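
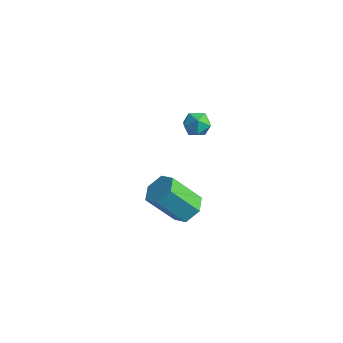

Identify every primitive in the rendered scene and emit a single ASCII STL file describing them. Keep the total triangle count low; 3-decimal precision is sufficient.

solid 
facet normal 0.495 0.411 -0.766
outer loop
vertex 0.771 2.836 -2.662
vertex 0.073 2.932 -3.062
vertex 0.343 3.518 -2.573
endloop
endfacet
facet normal 0.690 0.350 0.634
outer loop
vertex 0.771 2.836 -2.662
vertex 0.343 3.518 -2.573
vertex -0.175 2.053 -1.199
endloop
endfacet
facet normal 0.691 0.350 0.633
outer loop
vertex -0.175 2.053 -1.199
vertex 0.343 3.518 -2.573
vertex -0.602 2.735 -1.11
endloop
endfacet
facet normal -0.494 -0.409 0.767
outer loop
vertex -0.175 2.053 -1.199
vertex -0.602 2.735 -1.11
vertex -0.873 2.148 -1.598
endloop
endfacet
facet normal 0.495 0.411 -0.766
outer loop
vertex 0.343 3.518 -2.573
vertex 0.073 2.932 -3.062
vertex -0.355 3.614 -2.973
endloop
endfacet
facet normal -0.112 0.904 0.412
outer loop
vertex 0.343 3.518 -2.573
vertex -0.355 3.614 -2.973
vertex -0.602 2.735 -1.11
endloop
endfacet
facet normal -0.111 0.904 0.412
outer loop
vertex -0.602 2.735 -1.11
vertex -0.355 3.614 -2.973
vertex -1.3 2.831 -1.509
endloop
endfacet
facet normal -0.495 -0.409 0.767
outer loop
vertex -0.602 2.735 -1.11
vertex -1.3 2.831 -1.509
vertex -0.873 2.148 -1.598
endloop
endfacet
facet normal 0.494 0.410 -0.767
outer loop
vertex -0.355 3.614 -2.973
vertex 0.073 2.932 -3.062
vertex -0.625 3.027 -3.461
endloop
endfacet
facet normal -0.803 0.554 -0.222
outer loop
vertex -0.355 3.614 -2.973
vertex -0.625 3.027 -3.461
vertex -1.3 2.831 -1.509
endloop
endfacet
facet normal -0.802 0.555 -0.222
outer loop
vertex -1.3 2.831 -1.509
vertex -0.625 3.027 -3.461
vertex -1.571 2.244 -1.998
endloop
endfacet
facet normal -0.495 -0.410 0.766
outer loop
vertex -1.3 2.831 -1.509
vertex -1.571 2.244 -1.998
vertex -0.873 2.148 -1.598
endloop
endfacet
facet normal 0.494 0.409 -0.767
outer loop
vertex -0.625 3.027 -3.461
vertex 0.073 2.932 -3.062
vertex -0.198 2.345 -3.55
endloop
endfacet
facet normal -0.690 -0.350 -0.633
outer loop
vertex -0.625 3.027 -3.461
vertex -0.198 2.345 -3.55
vertex -1.571 2.244 -1.998
endloop
endfacet
facet normal -0.690 -0.350 -0.633
outer loop
vertex -1.571 2.244 -1.998
vertex -0.198 2.345 -3.55
vertex -1.143 1.562 -2.087
endloop
endfacet
facet normal -0.495 -0.411 0.766
outer loop
vertex -1.571 2.244 -1.998
vertex -1.143 1.562 -2.087
vertex -0.873 2.148 -1.598
endloop
endfacet
facet normal 0.495 0.409 -0.767
outer loop
vertex -0.198 2.345 -3.55
vertex 0.073 2.932 -3.062
vertex 0.5 2.249 -3.151
endloop
endfacet
facet normal 0.111 -0.904 -0.412
outer loop
vertex -0.198 2.345 -3.55
vertex 0.5 2.249 -3.151
vertex -1.143 1.562 -2.087
endloop
endfacet
facet normal 0.112 -0.904 -0.412
outer loop
vertex -1.143 1.562 -2.087
vertex 0.5 2.249 -3.151
vertex -0.445 1.466 -1.687
endloop
endfacet
facet normal -0.495 -0.411 0.766
outer loop
vertex -1.143 1.562 -2.087
vertex -0.445 1.466 -1.687
vertex -0.873 2.148 -1.598
endloop
endfacet
facet normal 0.495 0.410 -0.766
outer loop
vertex 0.5 2.249 -3.151
vertex 0.073 2.932 -3.062
vertex 0.771 2.836 -2.662
endloop
endfacet
facet normal 0.802 -0.555 0.221
outer loop
vertex 0.5 2.249 -3.151
vertex 0.771 2.836 -2.662
vertex -0.445 1.466 -1.687
endloop
endfacet
facet normal 0.802 -0.554 0.222
outer loop
vertex -0.445 1.466 -1.687
vertex 0.771 2.836 -2.662
vertex -0.175 2.053 -1.199
endloop
endfacet
facet normal -0.494 -0.410 0.767
outer loop
vertex -0.445 1.466 -1.687
vertex -0.175 2.053 -1.199
vertex -0.873 2.148 -1.598
endloop
endfacet
facet normal -0.494 0.589 0.640
outer loop
vertex -0.143 3.7 2.927
vertex -0.138 3.207 3.385
vertex 0.366 3.652 3.364
endloop
endfacet
facet normal -0.083 0.976 0.203
outer loop
vertex -0.143 3.7 2.927
vertex 0.366 3.652 3.364
vertex 0.49 3.797 2.719
endloop
endfacet
facet normal -0.282 0.837 -0.468
outer loop
vertex -0.143 3.7 2.927
vertex 0.49 3.797 2.719
vertex 0.062 3.441 2.34
endloop
endfacet
facet normal -0.817 0.365 -0.446
outer loop
vertex -0.143 3.7 2.927
vertex 0.062 3.441 2.34
vertex -0.326 3.076 2.752
endloop
endfacet
facet normal -0.948 0.211 0.238
outer loop
vertex -0.143 3.7 2.927
vertex -0.326 3.076 2.752
vertex -0.138 3.207 3.385
endloop
endfacet
facet normal 0.591 0.756 0.283
outer loop
vertex 0.49 3.797 2.719
vertex 0.366 3.652 3.364
vertex 0.886 3.364 3.048
endloop
endfacet
facet normal -0.074 0.130 0.989
outer loop
vertex 0.366 3.652 3.364
vertex -0.138 3.207 3.385
vertex 0.498 2.999 3.46
endloop
endfacet
facet normal -0.808 -0.481 0.340
outer loop
vertex -0.138 3.207 3.385
vertex -0.326 3.076 2.752
vertex 0.07 2.643 3.081
endloop
endfacet
facet normal -0.596 -0.233 -0.768
outer loop
vertex -0.326 3.076 2.752
vertex 0.062 3.441 2.34
vertex 0.194 2.788 2.436
endloop
endfacet
facet normal 0.269 0.532 -0.803
outer loop
vertex 0.062 3.441 2.34
vertex 0.49 3.797 2.719
vertex 0.698 3.233 2.415
endloop
endfacet
facet normal 0.817 -0.365 0.446
outer loop
vertex 0.703 2.74 2.873
vertex 0.886 3.364 3.048
vertex 0.498 2.999 3.46
endloop
endfacet
facet normal 0.282 -0.837 0.468
outer loop
vertex 0.703 2.74 2.873
vertex 0.498 2.999 3.46
vertex 0.07 2.643 3.081
endloop
endfacet
facet normal 0.083 -0.976 -0.203
outer loop
vertex 0.703 2.74 2.873
vertex 0.07 2.643 3.081
vertex 0.194 2.788 2.436
endloop
endfacet
facet normal 0.494 -0.589 -0.640
outer loop
vertex 0.703 2.74 2.873
vertex 0.194 2.788 2.436
vertex 0.698 3.233 2.415
endloop
endfacet
facet normal 0.948 -0.211 -0.238
outer loop
vertex 0.703 2.74 2.873
vertex 0.698 3.233 2.415
vertex 0.886 3.364 3.048
endloop
endfacet
facet normal 0.596 0.233 0.768
outer loop
vertex 0.498 2.999 3.46
vertex 0.886 3.364 3.048
vertex 0.366 3.652 3.364
endloop
endfacet
facet normal -0.269 -0.532 0.803
outer loop
vertex 0.07 2.643 3.081
vertex 0.498 2.999 3.46
vertex -0.138 3.207 3.385
endloop
endfacet
facet normal -0.591 -0.756 -0.283
outer loop
vertex 0.194 2.788 2.436
vertex 0.07 2.643 3.081
vertex -0.326 3.076 2.752
endloop
endfacet
facet normal 0.074 -0.130 -0.989
outer loop
vertex 0.698 3.233 2.415
vertex 0.194 2.788 2.436
vertex 0.062 3.441 2.34
endloop
endfacet
facet normal 0.808 0.481 -0.340
outer loop
vertex 0.886 3.364 3.048
vertex 0.698 3.233 2.415
vertex 0.49 3.797 2.719
endloop
endfacet

endsolid


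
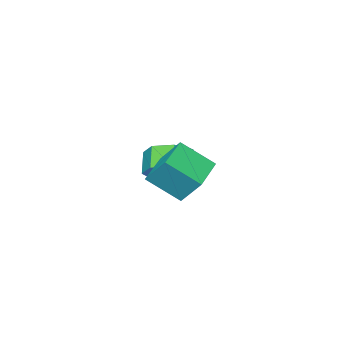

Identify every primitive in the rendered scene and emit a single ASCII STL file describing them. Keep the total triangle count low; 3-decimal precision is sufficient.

solid 
facet normal -0.882 -0.413 0.227
outer loop
vertex -0.829 0.96 4.772
vertex -1.518 1.927 3.855
vertex -0.698 0.169 3.839
endloop
endfacet
facet normal 0.459 -0.645 0.611
outer loop
vertex 0.678 0.813 3.485
vertex -0.829 0.96 4.772
vertex -0.698 0.169 3.839
endloop
endfacet
facet normal -0.882 -0.413 0.227
outer loop
vertex -0.698 0.169 3.839
vertex -1.518 1.927 3.855
vertex -1.387 1.136 2.922
endloop
endfacet
facet normal 0.106 -0.643 -0.758
outer loop
vertex -1.387 1.136 2.922
vertex 0.678 0.813 3.485
vertex -0.698 0.169 3.839
endloop
endfacet
facet normal -0.106 0.643 0.758
outer loop
vertex -0.829 0.96 4.772
vertex -0.142 2.571 3.501
vertex -1.518 1.927 3.855
endloop
endfacet
facet normal 0.459 -0.645 0.611
outer loop
vertex 0.547 1.604 4.418
vertex -0.829 0.96 4.772
vertex 0.678 0.813 3.485
endloop
endfacet
facet normal -0.106 0.643 0.758
outer loop
vertex 0.547 1.604 4.418
vertex -0.142 2.571 3.501
vertex -0.829 0.96 4.772
endloop
endfacet
facet normal -0.459 0.645 -0.611
outer loop
vertex -1.518 1.927 3.855
vertex -0.142 2.571 3.501
vertex -1.387 1.136 2.922
endloop
endfacet
facet normal 0.106 -0.643 -0.758
outer loop
vertex -0.011 1.78 2.568
vertex 0.678 0.813 3.485
vertex -1.387 1.136 2.922
endloop
endfacet
facet normal -0.459 0.645 -0.611
outer loop
vertex -1.387 1.136 2.922
vertex -0.142 2.571 3.501
vertex -0.011 1.78 2.568
endloop
endfacet
facet normal 0.882 0.413 -0.227
outer loop
vertex -0.011 1.78 2.568
vertex 0.547 1.604 4.418
vertex 0.678 0.813 3.485
endloop
endfacet
facet normal 0.882 0.413 -0.227
outer loop
vertex -0.142 2.571 3.501
vertex 0.547 1.604 4.418
vertex -0.011 1.78 2.568
endloop
endfacet
facet normal 0.527 0.455 -0.718
outer loop
vertex -2.397 -1.997 2.307
vertex -3.191 -1.879 1.799
vertex -2.81 -1.297 2.447
endloop
endfacet
facet normal 0.687 0.271 0.674
outer loop
vertex -2.397 -1.997 2.307
vertex -2.81 -1.297 2.447
vertex -2.955 -2.479 3.069
endloop
endfacet
facet normal 0.686 0.271 0.675
outer loop
vertex -2.955 -2.479 3.069
vertex -2.81 -1.297 2.447
vertex -3.368 -1.779 3.208
endloop
endfacet
facet normal -0.527 -0.454 0.719
outer loop
vertex -2.955 -2.479 3.069
vertex -3.368 -1.779 3.208
vertex -3.749 -2.361 2.561
endloop
endfacet
facet normal 0.527 0.455 -0.718
outer loop
vertex -2.81 -1.297 2.447
vertex -3.191 -1.879 1.799
vertex -3.51 -1.036 2.099
endloop
endfacet
facet normal 0.035 0.832 0.553
outer loop
vertex -2.81 -1.297 2.447
vertex -3.51 -1.036 2.099
vertex -3.368 -1.779 3.208
endloop
endfacet
facet normal 0.035 0.832 0.553
outer loop
vertex -3.368 -1.779 3.208
vertex -3.51 -1.036 2.099
vertex -4.069 -1.518 2.86
endloop
endfacet
facet normal -0.526 -0.455 0.719
outer loop
vertex -3.368 -1.779 3.208
vertex -4.069 -1.518 2.86
vertex -3.749 -2.361 2.561
endloop
endfacet
facet normal 0.526 0.455 -0.718
outer loop
vertex -3.51 -1.036 2.099
vertex -3.191 -1.879 1.799
vertex -3.97 -1.41 1.525
endloop
endfacet
facet normal -0.642 0.767 0.014
outer loop
vertex -3.51 -1.036 2.099
vertex -3.97 -1.41 1.525
vertex -4.069 -1.518 2.86
endloop
endfacet
facet normal -0.641 0.767 0.014
outer loop
vertex -4.069 -1.518 2.86
vertex -3.97 -1.41 1.525
vertex -4.528 -1.891 2.287
endloop
endfacet
facet normal -0.527 -0.455 0.718
outer loop
vertex -4.069 -1.518 2.86
vertex -4.528 -1.891 2.287
vertex -3.749 -2.361 2.561
endloop
endfacet
facet normal 0.526 0.455 -0.718
outer loop
vertex -3.97 -1.41 1.525
vertex -3.191 -1.879 1.799
vertex -3.843 -2.137 1.158
endloop
endfacet
facet normal -0.836 0.124 -0.534
outer loop
vertex -3.97 -1.41 1.525
vertex -3.843 -2.137 1.158
vertex -4.528 -1.891 2.287
endloop
endfacet
facet normal -0.836 0.123 -0.534
outer loop
vertex -4.528 -1.891 2.287
vertex -3.843 -2.137 1.158
vertex -4.401 -2.619 1.92
endloop
endfacet
facet normal -0.527 -0.454 0.719
outer loop
vertex -4.528 -1.891 2.287
vertex -4.401 -2.619 1.92
vertex -3.749 -2.361 2.561
endloop
endfacet
facet normal 0.527 0.454 -0.719
outer loop
vertex -3.843 -2.137 1.158
vertex -3.191 -1.879 1.799
vertex -3.225 -2.67 1.274
endloop
endfacet
facet normal -0.401 -0.613 -0.681
outer loop
vertex -3.843 -2.137 1.158
vertex -3.225 -2.67 1.274
vertex -4.401 -2.619 1.92
endloop
endfacet
facet normal -0.401 -0.612 -0.682
outer loop
vertex -4.401 -2.619 1.92
vertex -3.225 -2.67 1.274
vertex -3.783 -3.152 2.035
endloop
endfacet
facet normal -0.526 -0.455 0.718
outer loop
vertex -4.401 -2.619 1.92
vertex -3.783 -3.152 2.035
vertex -3.749 -2.361 2.561
endloop
endfacet
facet normal 0.526 0.455 -0.719
outer loop
vertex -3.225 -2.67 1.274
vertex -3.191 -1.879 1.799
vertex -2.581 -2.607 1.785
endloop
endfacet
facet normal 0.337 -0.887 -0.315
outer loop
vertex -3.225 -2.67 1.274
vertex -2.581 -2.607 1.785
vertex -3.783 -3.152 2.035
endloop
endfacet
facet normal 0.337 -0.887 -0.315
outer loop
vertex -3.783 -3.152 2.035
vertex -2.581 -2.607 1.785
vertex -3.139 -3.089 2.547
endloop
endfacet
facet normal -0.526 -0.455 0.718
outer loop
vertex -3.783 -3.152 2.035
vertex -3.139 -3.089 2.547
vertex -3.749 -2.361 2.561
endloop
endfacet
facet normal 0.527 0.455 -0.718
outer loop
vertex -2.581 -2.607 1.785
vertex -3.191 -1.879 1.799
vertex -2.397 -1.997 2.307
endloop
endfacet
facet normal 0.820 -0.494 0.288
outer loop
vertex -2.581 -2.607 1.785
vertex -2.397 -1.997 2.307
vertex -3.139 -3.089 2.547
endloop
endfacet
facet normal 0.820 -0.494 0.288
outer loop
vertex -3.139 -3.089 2.547
vertex -2.397 -1.997 2.307
vertex -2.955 -2.479 3.069
endloop
endfacet
facet normal -0.527 -0.455 0.718
outer loop
vertex -3.139 -3.089 2.547
vertex -2.955 -2.479 3.069
vertex -3.749 -2.361 2.561
endloop
endfacet

endsolid


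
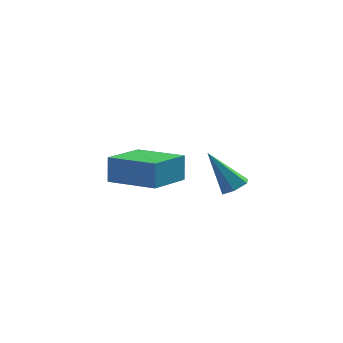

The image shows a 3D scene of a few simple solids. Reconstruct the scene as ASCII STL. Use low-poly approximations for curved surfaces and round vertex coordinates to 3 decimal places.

solid 
facet normal 0.540 -0.208 -0.816
outer loop
vertex 0.899 -0.978 3.149
vertex 0.5 -0.735 2.823
vertex 0.93 -0.422 3.028
endloop
endfacet
facet normal 0.666 0.123 0.736
outer loop
vertex 0.899 -0.978 3.149
vertex 0.93 -0.422 3.028
vertex -0.46 -0.365 4.277
endloop
endfacet
facet normal 0.539 -0.206 -0.817
outer loop
vertex 0.93 -0.422 3.028
vertex 0.5 -0.735 2.823
vertex 0.531 -0.178 2.703
endloop
endfacet
facet normal 0.307 0.903 0.301
outer loop
vertex 0.93 -0.422 3.028
vertex 0.531 -0.178 2.703
vertex -0.46 -0.365 4.277
endloop
endfacet
facet normal 0.538 -0.206 -0.817
outer loop
vertex 0.531 -0.178 2.703
vertex 0.5 -0.735 2.823
vertex 0.1 -0.491 2.498
endloop
endfacet
facet normal -0.504 0.836 -0.218
outer loop
vertex 0.531 -0.178 2.703
vertex 0.1 -0.491 2.498
vertex -0.46 -0.365 4.277
endloop
endfacet
facet normal 0.537 -0.208 -0.817
outer loop
vertex 0.1 -0.491 2.498
vertex 0.5 -0.735 2.823
vertex 0.069 -1.047 2.619
endloop
endfacet
facet normal -0.954 -0.012 -0.299
outer loop
vertex 0.1 -0.491 2.498
vertex 0.069 -1.047 2.619
vertex -0.46 -0.365 4.277
endloop
endfacet
facet normal 0.537 -0.208 -0.817
outer loop
vertex 0.069 -1.047 2.619
vertex 0.5 -0.735 2.823
vertex 0.469 -1.291 2.944
endloop
endfacet
facet normal -0.594 -0.793 0.136
outer loop
vertex 0.069 -1.047 2.619
vertex 0.469 -1.291 2.944
vertex -0.46 -0.365 4.277
endloop
endfacet
facet normal 0.540 -0.208 -0.816
outer loop
vertex 0.469 -1.291 2.944
vertex 0.5 -0.735 2.823
vertex 0.899 -0.978 3.149
endloop
endfacet
facet normal 0.216 -0.725 0.654
outer loop
vertex 0.469 -1.291 2.944
vertex 0.899 -0.978 3.149
vertex -0.46 -0.365 4.277
endloop
endfacet
facet normal -0.528 -0.824 0.204
outer loop
vertex -2.37 2.039 2.422
vertex -4.144 3.107 2.144
vertex -2.364 1.759 1.306
endloop
endfacet
facet normal 0.849 -0.511 0.133
outer loop
vertex -1.356 3.333 0.916
vertex -2.37 2.039 2.422
vertex -2.364 1.759 1.306
endloop
endfacet
facet normal -0.528 -0.824 0.205
outer loop
vertex -2.364 1.759 1.306
vertex -4.144 3.107 2.144
vertex -4.139 2.827 1.029
endloop
endfacet
facet normal 0.005 -0.243 -0.970
outer loop
vertex -4.139 2.827 1.029
vertex -1.356 3.333 0.916
vertex -2.364 1.759 1.306
endloop
endfacet
facet normal -0.005 0.244 0.970
outer loop
vertex -2.37 2.039 2.422
vertex -3.136 4.681 1.754
vertex -4.144 3.107 2.144
endloop
endfacet
facet normal 0.849 -0.511 0.132
outer loop
vertex -1.361 3.613 2.031
vertex -2.37 2.039 2.422
vertex -1.356 3.333 0.916
endloop
endfacet
facet normal -0.005 0.244 0.970
outer loop
vertex -1.361 3.613 2.031
vertex -3.136 4.681 1.754
vertex -2.37 2.039 2.422
endloop
endfacet
facet normal -0.849 0.511 -0.132
outer loop
vertex -4.144 3.107 2.144
vertex -3.136 4.681 1.754
vertex -4.139 2.827 1.029
endloop
endfacet
facet normal 0.005 -0.244 -0.970
outer loop
vertex -3.13 4.401 0.638
vertex -1.356 3.333 0.916
vertex -4.139 2.827 1.029
endloop
endfacet
facet normal -0.849 0.511 -0.133
outer loop
vertex -4.139 2.827 1.029
vertex -3.136 4.681 1.754
vertex -3.13 4.401 0.638
endloop
endfacet
facet normal 0.528 0.824 -0.205
outer loop
vertex -3.13 4.401 0.638
vertex -1.361 3.613 2.031
vertex -1.356 3.333 0.916
endloop
endfacet
facet normal 0.528 0.824 -0.204
outer loop
vertex -3.136 4.681 1.754
vertex -1.361 3.613 2.031
vertex -3.13 4.401 0.638
endloop
endfacet

endsolid


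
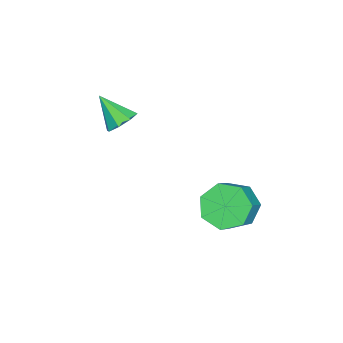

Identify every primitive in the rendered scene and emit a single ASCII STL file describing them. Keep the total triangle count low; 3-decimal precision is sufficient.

solid 
facet normal -0.743 0.027 -0.669
outer loop
vertex 3.534 1.193 -4.823
vertex 2.811 1.161 -4.021
vertex 3.263 2.025 -4.488
endloop
endfacet
facet normal 0.603 0.459 -0.652
outer loop
vertex 3.534 1.193 -4.823
vertex 3.263 2.025 -4.488
vertex 4.671 1.15 -3.801
endloop
endfacet
facet normal 0.604 0.460 -0.651
outer loop
vertex 4.671 1.15 -3.801
vertex 3.263 2.025 -4.488
vertex 4.4 1.982 -3.465
endloop
endfacet
facet normal 0.743 -0.028 0.668
outer loop
vertex 4.671 1.15 -3.801
vertex 4.4 1.982 -3.465
vertex 3.949 1.119 -2.999
endloop
endfacet
facet normal -0.743 0.028 -0.668
outer loop
vertex 3.263 2.025 -4.488
vertex 2.811 1.161 -4.021
vertex 2.652 2.207 -3.801
endloop
endfacet
facet normal 0.150 0.981 -0.126
outer loop
vertex 3.263 2.025 -4.488
vertex 2.652 2.207 -3.801
vertex 4.4 1.982 -3.465
endloop
endfacet
facet normal 0.150 0.981 -0.126
outer loop
vertex 4.4 1.982 -3.465
vertex 2.652 2.207 -3.801
vertex 3.789 2.164 -2.778
endloop
endfacet
facet normal 0.743 -0.028 0.668
outer loop
vertex 4.4 1.982 -3.465
vertex 3.789 2.164 -2.778
vertex 3.949 1.119 -2.999
endloop
endfacet
facet normal -0.743 0.028 -0.668
outer loop
vertex 2.652 2.207 -3.801
vertex 2.811 1.161 -4.021
vertex 2.161 1.602 -3.28
endloop
endfacet
facet normal -0.416 0.763 0.494
outer loop
vertex 2.652 2.207 -3.801
vertex 2.161 1.602 -3.28
vertex 3.789 2.164 -2.778
endloop
endfacet
facet normal -0.416 0.763 0.494
outer loop
vertex 3.789 2.164 -2.778
vertex 2.161 1.602 -3.28
vertex 3.298 1.559 -2.257
endloop
endfacet
facet normal 0.743 -0.028 0.668
outer loop
vertex 3.789 2.164 -2.778
vertex 3.298 1.559 -2.257
vertex 3.949 1.119 -2.999
endloop
endfacet
facet normal -0.743 0.028 -0.669
outer loop
vertex 2.161 1.602 -3.28
vertex 2.811 1.161 -4.021
vertex 2.16 0.665 -3.318
endloop
endfacet
facet normal -0.669 -0.029 0.743
outer loop
vertex 2.161 1.602 -3.28
vertex 2.16 0.665 -3.318
vertex 3.298 1.559 -2.257
endloop
endfacet
facet normal -0.669 -0.029 0.743
outer loop
vertex 3.298 1.559 -2.257
vertex 2.16 0.665 -3.318
vertex 3.297 0.622 -2.295
endloop
endfacet
facet normal 0.743 -0.028 0.669
outer loop
vertex 3.298 1.559 -2.257
vertex 3.297 0.622 -2.295
vertex 3.949 1.119 -2.999
endloop
endfacet
facet normal -0.743 0.028 -0.669
outer loop
vertex 2.16 0.665 -3.318
vertex 2.811 1.161 -4.021
vertex 2.649 0.102 -3.885
endloop
endfacet
facet normal -0.419 -0.799 0.432
outer loop
vertex 2.16 0.665 -3.318
vertex 2.649 0.102 -3.885
vertex 3.297 0.622 -2.295
endloop
endfacet
facet normal -0.418 -0.799 0.432
outer loop
vertex 3.297 0.622 -2.295
vertex 2.649 0.102 -3.885
vertex 3.786 0.06 -2.862
endloop
endfacet
facet normal 0.743 -0.028 0.669
outer loop
vertex 3.297 0.622 -2.295
vertex 3.786 0.06 -2.862
vertex 3.949 1.119 -2.999
endloop
endfacet
facet normal -0.743 0.028 -0.669
outer loop
vertex 2.649 0.102 -3.885
vertex 2.811 1.161 -4.021
vertex 3.261 0.337 -4.555
endloop
endfacet
facet normal 0.148 -0.968 -0.204
outer loop
vertex 2.649 0.102 -3.885
vertex 3.261 0.337 -4.555
vertex 3.786 0.06 -2.862
endloop
endfacet
facet normal 0.147 -0.968 -0.204
outer loop
vertex 3.786 0.06 -2.862
vertex 3.261 0.337 -4.555
vertex 4.398 0.294 -3.533
endloop
endfacet
facet normal 0.743 -0.028 0.668
outer loop
vertex 3.786 0.06 -2.862
vertex 4.398 0.294 -3.533
vertex 3.949 1.119 -2.999
endloop
endfacet
facet normal -0.743 0.028 -0.669
outer loop
vertex 3.261 0.337 -4.555
vertex 2.811 1.161 -4.021
vertex 3.534 1.193 -4.823
endloop
endfacet
facet normal 0.602 -0.407 -0.687
outer loop
vertex 3.261 0.337 -4.555
vertex 3.534 1.193 -4.823
vertex 4.398 0.294 -3.533
endloop
endfacet
facet normal 0.602 -0.407 -0.687
outer loop
vertex 4.398 0.294 -3.533
vertex 3.534 1.193 -4.823
vertex 4.671 1.15 -3.801
endloop
endfacet
facet normal 0.743 -0.028 0.668
outer loop
vertex 4.398 0.294 -3.533
vertex 4.671 1.15 -3.801
vertex 3.949 1.119 -2.999
endloop
endfacet
facet normal 0.218 0.689 -0.691
outer loop
vertex 4.023 -3.145 0.819
vertex 3.357 -3.243 0.511
vertex 3.63 -2.801 1.038
endloop
endfacet
facet normal 0.538 0.080 0.839
outer loop
vertex 4.023 -3.145 0.819
vertex 3.63 -2.801 1.038
vertex 3.023 -4.297 1.569
endloop
endfacet
facet normal 0.218 0.689 -0.691
outer loop
vertex 3.63 -2.801 1.038
vertex 3.357 -3.243 0.511
vertex 3.077 -2.716 0.948
endloop
endfacet
facet normal -0.094 0.367 0.926
outer loop
vertex 3.63 -2.801 1.038
vertex 3.077 -2.716 0.948
vertex 3.023 -4.297 1.569
endloop
endfacet
facet normal 0.220 0.689 -0.690
outer loop
vertex 3.077 -2.716 0.948
vertex 3.357 -3.243 0.511
vertex 2.689 -2.939 0.602
endloop
endfacet
facet normal -0.723 0.274 0.634
outer loop
vertex 3.077 -2.716 0.948
vertex 2.689 -2.939 0.602
vertex 3.023 -4.297 1.569
endloop
endfacet
facet normal 0.219 0.688 -0.692
outer loop
vertex 2.689 -2.939 0.602
vertex 3.357 -3.243 0.511
vertex 2.691 -3.341 0.203
endloop
endfacet
facet normal -0.980 -0.142 0.139
outer loop
vertex 2.689 -2.939 0.602
vertex 2.691 -3.341 0.203
vertex 3.023 -4.297 1.569
endloop
endfacet
facet normal 0.218 0.689 -0.691
outer loop
vertex 2.691 -3.341 0.203
vertex 3.357 -3.243 0.511
vertex 3.084 -3.685 -0.016
endloop
endfacet
facet normal -0.715 -0.642 -0.275
outer loop
vertex 2.691 -3.341 0.203
vertex 3.084 -3.685 -0.016
vertex 3.023 -4.297 1.569
endloop
endfacet
facet normal 0.220 0.689 -0.691
outer loop
vertex 3.084 -3.685 -0.016
vertex 3.357 -3.243 0.511
vertex 3.637 -3.771 0.074
endloop
endfacet
facet normal -0.085 -0.928 -0.362
outer loop
vertex 3.084 -3.685 -0.016
vertex 3.637 -3.771 0.074
vertex 3.023 -4.297 1.569
endloop
endfacet
facet normal 0.219 0.688 -0.692
outer loop
vertex 3.637 -3.771 0.074
vertex 3.357 -3.243 0.511
vertex 4.026 -3.547 0.42
endloop
endfacet
facet normal 0.544 -0.836 -0.071
outer loop
vertex 3.637 -3.771 0.074
vertex 4.026 -3.547 0.42
vertex 3.023 -4.297 1.569
endloop
endfacet
facet normal 0.219 0.688 -0.692
outer loop
vertex 4.026 -3.547 0.42
vertex 3.357 -3.243 0.511
vertex 4.023 -3.145 0.819
endloop
endfacet
facet normal 0.802 -0.418 0.427
outer loop
vertex 4.026 -3.547 0.42
vertex 4.023 -3.145 0.819
vertex 3.023 -4.297 1.569
endloop
endfacet

endsolid


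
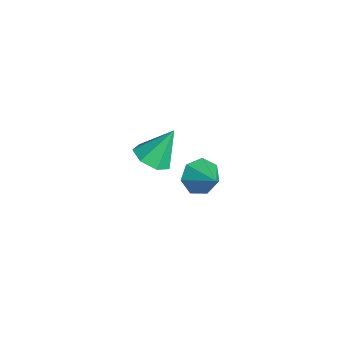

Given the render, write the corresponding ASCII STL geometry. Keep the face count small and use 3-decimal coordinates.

solid 
facet normal 0.039 -0.543 -0.839
outer loop
vertex -2.442 -0.475 -4.309
vertex -3.049 0.231 -4.794
vertex -2.002 0.205 -4.728
endloop
endfacet
facet normal 0.779 -0.125 0.615
outer loop
vertex -2.442 -0.475 -4.309
vertex -2.002 0.205 -4.728
vertex -3.131 1.349 -3.066
endloop
endfacet
facet normal 0.039 -0.542 -0.839
outer loop
vertex -2.002 0.205 -4.728
vertex -3.049 0.231 -4.794
vertex -2.351 0.904 -5.196
endloop
endfacet
facet normal 0.822 0.537 0.189
outer loop
vertex -2.002 0.205 -4.728
vertex -2.351 0.904 -5.196
vertex -3.131 1.349 -3.066
endloop
endfacet
facet normal 0.040 -0.542 -0.839
outer loop
vertex -2.351 0.904 -5.196
vertex -3.049 0.231 -4.794
vertex -3.226 1.097 -5.362
endloop
endfacet
facet normal 0.235 0.965 -0.116
outer loop
vertex -2.351 0.904 -5.196
vertex -3.226 1.097 -5.362
vertex -3.131 1.349 -3.066
endloop
endfacet
facet normal 0.039 -0.542 -0.839
outer loop
vertex -3.226 1.097 -5.362
vertex -3.049 0.231 -4.794
vertex -3.968 0.638 -5.1
endloop
endfacet
facet normal -0.542 0.837 -0.069
outer loop
vertex -3.226 1.097 -5.362
vertex -3.968 0.638 -5.1
vertex -3.131 1.349 -3.066
endloop
endfacet
facet normal 0.039 -0.542 -0.839
outer loop
vertex -3.968 0.638 -5.1
vertex -3.049 0.231 -4.794
vertex -4.018 -0.127 -4.608
endloop
endfacet
facet normal -0.923 0.249 0.293
outer loop
vertex -3.968 0.638 -5.1
vertex -4.018 -0.127 -4.608
vertex -3.131 1.349 -3.066
endloop
endfacet
facet normal 0.039 -0.543 -0.839
outer loop
vertex -4.018 -0.127 -4.608
vertex -3.049 0.231 -4.794
vertex -3.339 -0.622 -4.256
endloop
endfacet
facet normal -0.621 -0.356 0.698
outer loop
vertex -4.018 -0.127 -4.608
vertex -3.339 -0.622 -4.256
vertex -3.131 1.349 -3.066
endloop
endfacet
facet normal 0.039 -0.543 -0.839
outer loop
vertex -3.339 -0.622 -4.256
vertex -3.049 0.231 -4.794
vertex -2.442 -0.475 -4.309
endloop
endfacet
facet normal 0.135 -0.523 0.842
outer loop
vertex -3.339 -0.622 -4.256
vertex -2.442 -0.475 -4.309
vertex -3.131 1.349 -3.066
endloop
endfacet
facet normal -0.819 -0.239 -0.522
outer loop
vertex 2.811 1.261 -2.063
vertex 2.338 1.078 -1.237
vertex 2.404 1.914 -1.724
endloop
endfacet
facet normal 0.676 0.624 -0.391
outer loop
vertex 2.811 1.261 -2.063
vertex 2.404 1.914 -1.724
vertex 3.582 1.442 -0.443
endloop
endfacet
facet normal -0.819 -0.240 -0.522
outer loop
vertex 2.404 1.914 -1.724
vertex 2.338 1.078 -1.237
vertex 1.946 1.938 -1.017
endloop
endfacet
facet normal 0.247 0.961 0.127
outer loop
vertex 2.404 1.914 -1.724
vertex 1.946 1.938 -1.017
vertex 3.582 1.442 -0.443
endloop
endfacet
facet normal -0.819 -0.240 -0.522
outer loop
vertex 1.946 1.938 -1.017
vertex 2.338 1.078 -1.237
vertex 1.784 1.314 -0.476
endloop
endfacet
facet normal -0.061 0.663 0.746
outer loop
vertex 1.946 1.938 -1.017
vertex 1.784 1.314 -0.476
vertex 3.582 1.442 -0.443
endloop
endfacet
facet normal -0.819 -0.240 -0.522
outer loop
vertex 1.784 1.314 -0.476
vertex 2.338 1.078 -1.237
vertex 2.039 0.512 -0.508
endloop
endfacet
facet normal -0.015 -0.045 0.999
outer loop
vertex 1.784 1.314 -0.476
vertex 2.039 0.512 -0.508
vertex 3.582 1.442 -0.443
endloop
endfacet
facet normal -0.818 -0.240 -0.522
outer loop
vertex 2.039 0.512 -0.508
vertex 2.338 1.078 -1.237
vertex 2.519 0.137 -1.088
endloop
endfacet
facet normal 0.349 -0.628 0.695
outer loop
vertex 2.039 0.512 -0.508
vertex 2.519 0.137 -1.088
vertex 3.582 1.442 -0.443
endloop
endfacet
facet normal -0.819 -0.240 -0.522
outer loop
vertex 2.519 0.137 -1.088
vertex 2.338 1.078 -1.237
vertex 2.863 0.47 -1.781
endloop
endfacet
facet normal 0.758 -0.649 0.064
outer loop
vertex 2.519 0.137 -1.088
vertex 2.863 0.47 -1.781
vertex 3.582 1.442 -0.443
endloop
endfacet
facet normal -0.819 -0.240 -0.522
outer loop
vertex 2.863 0.47 -1.781
vertex 2.338 1.078 -1.237
vertex 2.811 1.261 -2.063
endloop
endfacet
facet normal 0.903 -0.090 -0.420
outer loop
vertex 2.863 0.47 -1.781
vertex 2.811 1.261 -2.063
vertex 3.582 1.442 -0.443
endloop
endfacet

endsolid


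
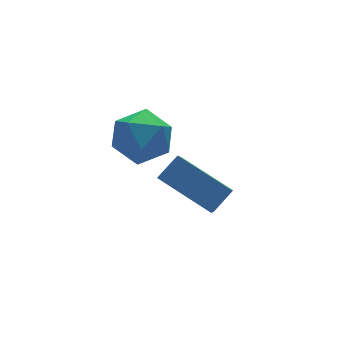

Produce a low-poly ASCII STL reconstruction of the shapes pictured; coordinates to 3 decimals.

solid 
facet normal -0.412 -0.607 0.679
outer loop
vertex -1.563 1.066 3.4
vertex -2.364 0.921 2.785
vertex -0.604 -0.552 2.535
endloop
endfacet
facet normal 0.785 0.143 0.603
outer loop
vertex 0.244 0.699 1.135
vertex -1.563 1.066 3.4
vertex -0.604 -0.552 2.535
endloop
endfacet
facet normal -0.412 -0.607 0.679
outer loop
vertex -0.604 -0.552 2.535
vertex -2.364 0.921 2.785
vertex -1.405 -0.697 1.92
endloop
endfacet
facet normal 0.463 -0.782 -0.418
outer loop
vertex -1.405 -0.697 1.92
vertex 0.244 0.699 1.135
vertex -0.604 -0.552 2.535
endloop
endfacet
facet normal -0.463 0.782 0.418
outer loop
vertex -1.563 1.066 3.4
vertex -1.516 2.172 1.385
vertex -2.364 0.921 2.785
endloop
endfacet
facet normal 0.785 0.143 0.603
outer loop
vertex -0.715 2.317 2.0
vertex -1.563 1.066 3.4
vertex 0.244 0.699 1.135
endloop
endfacet
facet normal -0.463 0.782 0.418
outer loop
vertex -0.715 2.317 2.0
vertex -1.516 2.172 1.385
vertex -1.563 1.066 3.4
endloop
endfacet
facet normal -0.785 -0.143 -0.603
outer loop
vertex -2.364 0.921 2.785
vertex -1.516 2.172 1.385
vertex -1.405 -0.697 1.92
endloop
endfacet
facet normal 0.463 -0.782 -0.418
outer loop
vertex -0.557 0.554 0.52
vertex 0.244 0.699 1.135
vertex -1.405 -0.697 1.92
endloop
endfacet
facet normal -0.785 -0.143 -0.603
outer loop
vertex -1.405 -0.697 1.92
vertex -1.516 2.172 1.385
vertex -0.557 0.554 0.52
endloop
endfacet
facet normal 0.412 0.607 -0.679
outer loop
vertex -0.557 0.554 0.52
vertex -0.715 2.317 2.0
vertex 0.244 0.699 1.135
endloop
endfacet
facet normal 0.412 0.607 -0.679
outer loop
vertex -1.516 2.172 1.385
vertex -0.715 2.317 2.0
vertex -0.557 0.554 0.52
endloop
endfacet
facet normal 0.141 -0.032 0.989
outer loop
vertex -0.916 4.191 3.128
vertex -1.907 3.652 3.252
vertex -0.953 3.057 3.097
endloop
endfacet
facet normal 0.765 -0.043 0.643
outer loop
vertex -0.916 4.191 3.128
vertex -0.953 3.057 3.097
vertex -0.302 3.624 2.36
endloop
endfacet
facet normal 0.803 0.545 0.239
outer loop
vertex -0.916 4.191 3.128
vertex -0.302 3.624 2.36
vertex -0.854 4.569 2.059
endloop
endfacet
facet normal 0.204 0.919 0.337
outer loop
vertex -0.916 4.191 3.128
vertex -0.854 4.569 2.059
vertex -1.846 4.587 2.611
endloop
endfacet
facet normal -0.206 0.562 0.801
outer loop
vertex -0.916 4.191 3.128
vertex -1.846 4.587 2.611
vertex -1.907 3.652 3.252
endloop
endfacet
facet normal 0.766 -0.608 0.209
outer loop
vertex -0.302 3.624 2.36
vertex -0.953 3.057 3.097
vertex -0.914 2.733 2.009
endloop
endfacet
facet normal -0.243 -0.590 0.770
outer loop
vertex -0.953 3.057 3.097
vertex -1.907 3.652 3.252
vertex -1.906 2.751 2.561
endloop
endfacet
facet normal -0.805 0.370 0.464
outer loop
vertex -1.907 3.652 3.252
vertex -1.846 4.587 2.611
vertex -2.458 3.696 2.26
endloop
endfacet
facet normal -0.143 0.947 -0.287
outer loop
vertex -1.846 4.587 2.611
vertex -0.854 4.569 2.059
vertex -1.807 4.263 1.523
endloop
endfacet
facet normal 0.828 0.342 -0.445
outer loop
vertex -0.854 4.569 2.059
vertex -0.302 3.624 2.36
vertex -0.853 3.668 1.368
endloop
endfacet
facet normal -0.204 -0.919 -0.337
outer loop
vertex -1.844 3.129 1.492
vertex -0.914 2.733 2.009
vertex -1.906 2.751 2.561
endloop
endfacet
facet normal -0.803 -0.545 -0.239
outer loop
vertex -1.844 3.129 1.492
vertex -1.906 2.751 2.561
vertex -2.458 3.696 2.26
endloop
endfacet
facet normal -0.765 0.043 -0.643
outer loop
vertex -1.844 3.129 1.492
vertex -2.458 3.696 2.26
vertex -1.807 4.263 1.523
endloop
endfacet
facet normal -0.141 0.032 -0.989
outer loop
vertex -1.844 3.129 1.492
vertex -1.807 4.263 1.523
vertex -0.853 3.668 1.368
endloop
endfacet
facet normal 0.206 -0.562 -0.801
outer loop
vertex -1.844 3.129 1.492
vertex -0.853 3.668 1.368
vertex -0.914 2.733 2.009
endloop
endfacet
facet normal 0.143 -0.947 0.287
outer loop
vertex -1.906 2.751 2.561
vertex -0.914 2.733 2.009
vertex -0.953 3.057 3.097
endloop
endfacet
facet normal -0.828 -0.342 0.445
outer loop
vertex -2.458 3.696 2.26
vertex -1.906 2.751 2.561
vertex -1.907 3.652 3.252
endloop
endfacet
facet normal -0.766 0.608 -0.209
outer loop
vertex -1.807 4.263 1.523
vertex -2.458 3.696 2.26
vertex -1.846 4.587 2.611
endloop
endfacet
facet normal 0.243 0.590 -0.770
outer loop
vertex -0.853 3.668 1.368
vertex -1.807 4.263 1.523
vertex -0.854 4.569 2.059
endloop
endfacet
facet normal 0.805 -0.370 -0.464
outer loop
vertex -0.914 2.733 2.009
vertex -0.853 3.668 1.368
vertex -0.302 3.624 2.36
endloop
endfacet

endsolid


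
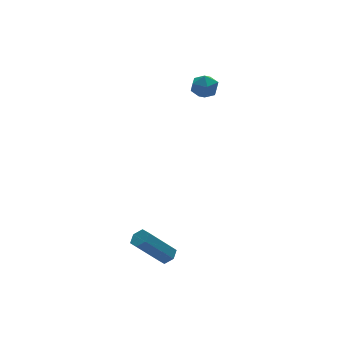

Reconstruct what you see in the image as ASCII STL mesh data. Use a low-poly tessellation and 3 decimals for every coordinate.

solid 
facet normal 0.167 0.616 0.770
outer loop
vertex 2.986 3.636 4.145
vertex 3.237 3.001 4.599
vertex 3.777 3.42 4.146
endloop
endfacet
facet normal 0.260 0.954 0.148
outer loop
vertex 2.986 3.636 4.145
vertex 3.777 3.42 4.146
vertex 3.41 3.629 3.443
endloop
endfacet
facet normal -0.350 0.911 -0.220
outer loop
vertex 2.986 3.636 4.145
vertex 3.41 3.629 3.443
vertex 2.643 3.339 3.462
endloop
endfacet
facet normal -0.819 0.546 0.174
outer loop
vertex 2.986 3.636 4.145
vertex 2.643 3.339 3.462
vertex 2.536 2.951 4.176
endloop
endfacet
facet normal -0.500 0.364 0.786
outer loop
vertex 2.986 3.636 4.145
vertex 2.536 2.951 4.176
vertex 3.237 3.001 4.599
endloop
endfacet
facet normal 0.764 0.607 -0.219
outer loop
vertex 3.41 3.629 3.443
vertex 3.777 3.42 4.146
vertex 3.924 2.989 3.464
endloop
endfacet
facet normal 0.613 0.061 0.787
outer loop
vertex 3.777 3.42 4.146
vertex 3.237 3.001 4.599
vertex 3.817 2.601 4.178
endloop
endfacet
facet normal -0.466 -0.348 0.814
outer loop
vertex 3.237 3.001 4.599
vertex 2.536 2.951 4.176
vertex 3.05 2.311 4.197
endloop
endfacet
facet normal -0.983 -0.055 -0.177
outer loop
vertex 2.536 2.951 4.176
vertex 2.643 3.339 3.462
vertex 2.683 2.52 3.494
endloop
endfacet
facet normal -0.223 0.535 -0.815
outer loop
vertex 2.643 3.339 3.462
vertex 3.41 3.629 3.443
vertex 3.223 2.939 3.041
endloop
endfacet
facet normal 0.819 -0.546 -0.174
outer loop
vertex 3.474 2.304 3.495
vertex 3.924 2.989 3.464
vertex 3.817 2.601 4.178
endloop
endfacet
facet normal 0.350 -0.911 0.220
outer loop
vertex 3.474 2.304 3.495
vertex 3.817 2.601 4.178
vertex 3.05 2.311 4.197
endloop
endfacet
facet normal -0.260 -0.954 -0.148
outer loop
vertex 3.474 2.304 3.495
vertex 3.05 2.311 4.197
vertex 2.683 2.52 3.494
endloop
endfacet
facet normal -0.167 -0.616 -0.770
outer loop
vertex 3.474 2.304 3.495
vertex 2.683 2.52 3.494
vertex 3.223 2.939 3.041
endloop
endfacet
facet normal 0.500 -0.364 -0.786
outer loop
vertex 3.474 2.304 3.495
vertex 3.223 2.939 3.041
vertex 3.924 2.989 3.464
endloop
endfacet
facet normal 0.983 0.055 0.177
outer loop
vertex 3.817 2.601 4.178
vertex 3.924 2.989 3.464
vertex 3.777 3.42 4.146
endloop
endfacet
facet normal 0.223 -0.535 0.815
outer loop
vertex 3.05 2.311 4.197
vertex 3.817 2.601 4.178
vertex 3.237 3.001 4.599
endloop
endfacet
facet normal -0.764 -0.607 0.219
outer loop
vertex 2.683 2.52 3.494
vertex 3.05 2.311 4.197
vertex 2.536 2.951 4.176
endloop
endfacet
facet normal -0.613 -0.061 -0.787
outer loop
vertex 3.223 2.939 3.041
vertex 2.683 2.52 3.494
vertex 2.643 3.339 3.462
endloop
endfacet
facet normal 0.466 0.348 -0.814
outer loop
vertex 3.924 2.989 3.464
vertex 3.223 2.939 3.041
vertex 3.41 3.629 3.443
endloop
endfacet
facet normal 0.649 -0.060 -0.758
outer loop
vertex -1.815 -4.152 -2.25
vertex -2.212 -3.975 -2.604
vertex -1.879 -3.605 -2.348
endloop
endfacet
facet normal 0.752 0.200 0.628
outer loop
vertex -1.815 -4.152 -2.25
vertex -1.879 -3.605 -2.348
vertex -3.192 -4.022 -0.643
endloop
endfacet
facet normal 0.752 0.199 0.628
outer loop
vertex -3.192 -4.022 -0.643
vertex -1.879 -3.605 -2.348
vertex -3.255 -3.474 -0.741
endloop
endfacet
facet normal -0.649 0.061 0.758
outer loop
vertex -3.192 -4.022 -0.643
vertex -3.255 -3.474 -0.741
vertex -3.588 -3.845 -0.996
endloop
endfacet
facet normal 0.650 -0.061 -0.758
outer loop
vertex -1.879 -3.605 -2.348
vertex -2.212 -3.975 -2.604
vertex -2.275 -3.428 -2.702
endloop
endfacet
facet normal 0.279 0.947 0.162
outer loop
vertex -1.879 -3.605 -2.348
vertex -2.275 -3.428 -2.702
vertex -3.255 -3.474 -0.741
endloop
endfacet
facet normal 0.279 0.947 0.162
outer loop
vertex -3.255 -3.474 -0.741
vertex -2.275 -3.428 -2.702
vertex -3.651 -3.297 -1.095
endloop
endfacet
facet normal -0.650 0.062 0.758
outer loop
vertex -3.255 -3.474 -0.741
vertex -3.651 -3.297 -1.095
vertex -3.588 -3.845 -0.996
endloop
endfacet
facet normal 0.649 -0.061 -0.758
outer loop
vertex -2.275 -3.428 -2.702
vertex -2.212 -3.975 -2.604
vertex -2.608 -3.798 -2.957
endloop
endfacet
facet normal -0.473 0.747 -0.466
outer loop
vertex -2.275 -3.428 -2.702
vertex -2.608 -3.798 -2.957
vertex -3.651 -3.297 -1.095
endloop
endfacet
facet normal -0.474 0.747 -0.466
outer loop
vertex -3.651 -3.297 -1.095
vertex -2.608 -3.798 -2.957
vertex -3.985 -3.668 -1.35
endloop
endfacet
facet normal -0.649 0.062 0.759
outer loop
vertex -3.651 -3.297 -1.095
vertex -3.985 -3.668 -1.35
vertex -3.588 -3.845 -0.996
endloop
endfacet
facet normal 0.649 -0.061 -0.758
outer loop
vertex -2.608 -3.798 -2.957
vertex -2.212 -3.975 -2.604
vertex -2.545 -4.346 -2.859
endloop
endfacet
facet normal -0.752 -0.199 -0.628
outer loop
vertex -2.608 -3.798 -2.957
vertex -2.545 -4.346 -2.859
vertex -3.985 -3.668 -1.35
endloop
endfacet
facet normal -0.752 -0.200 -0.628
outer loop
vertex -3.985 -3.668 -1.35
vertex -2.545 -4.346 -2.859
vertex -3.921 -4.215 -1.252
endloop
endfacet
facet normal -0.649 0.060 0.758
outer loop
vertex -3.985 -3.668 -1.35
vertex -3.921 -4.215 -1.252
vertex -3.588 -3.845 -0.996
endloop
endfacet
facet normal 0.650 -0.062 -0.758
outer loop
vertex -2.545 -4.346 -2.859
vertex -2.212 -3.975 -2.604
vertex -2.149 -4.523 -2.505
endloop
endfacet
facet normal -0.279 -0.947 -0.162
outer loop
vertex -2.545 -4.346 -2.859
vertex -2.149 -4.523 -2.505
vertex -3.921 -4.215 -1.252
endloop
endfacet
facet normal -0.279 -0.947 -0.162
outer loop
vertex -3.921 -4.215 -1.252
vertex -2.149 -4.523 -2.505
vertex -3.525 -4.392 -0.898
endloop
endfacet
facet normal -0.650 0.061 0.758
outer loop
vertex -3.921 -4.215 -1.252
vertex -3.525 -4.392 -0.898
vertex -3.588 -3.845 -0.996
endloop
endfacet
facet normal 0.649 -0.062 -0.759
outer loop
vertex -2.149 -4.523 -2.505
vertex -2.212 -3.975 -2.604
vertex -1.815 -4.152 -2.25
endloop
endfacet
facet normal 0.474 -0.747 0.466
outer loop
vertex -2.149 -4.523 -2.505
vertex -1.815 -4.152 -2.25
vertex -3.525 -4.392 -0.898
endloop
endfacet
facet normal 0.473 -0.747 0.466
outer loop
vertex -3.525 -4.392 -0.898
vertex -1.815 -4.152 -2.25
vertex -3.192 -4.022 -0.643
endloop
endfacet
facet normal -0.649 0.061 0.758
outer loop
vertex -3.525 -4.392 -0.898
vertex -3.192 -4.022 -0.643
vertex -3.588 -3.845 -0.996
endloop
endfacet

endsolid


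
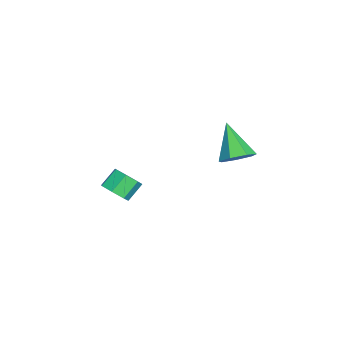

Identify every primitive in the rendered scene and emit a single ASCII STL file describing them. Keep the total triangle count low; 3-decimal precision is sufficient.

solid 
facet normal 0.637 0.295 -0.712
outer loop
vertex 3.767 3.067 1.286
vertex 3.351 2.679 0.753
vertex 3.272 3.418 0.988
endloop
endfacet
facet normal -0.013 0.636 0.771
outer loop
vertex 3.767 3.067 1.286
vertex 3.272 3.418 0.988
vertex 2.229 2.161 2.007
endloop
endfacet
facet normal 0.636 0.295 -0.713
outer loop
vertex 3.272 3.418 0.988
vertex 3.351 2.679 0.753
vertex 2.835 3.213 0.513
endloop
endfacet
facet normal -0.628 0.733 0.261
outer loop
vertex 3.272 3.418 0.988
vertex 2.835 3.213 0.513
vertex 2.229 2.161 2.007
endloop
endfacet
facet normal 0.636 0.295 -0.713
outer loop
vertex 2.835 3.213 0.513
vertex 3.351 2.679 0.753
vertex 2.787 2.605 0.219
endloop
endfacet
facet normal -0.949 0.195 -0.248
outer loop
vertex 2.835 3.213 0.513
vertex 2.787 2.605 0.219
vertex 2.229 2.161 2.007
endloop
endfacet
facet normal 0.637 0.294 -0.713
outer loop
vertex 2.787 2.605 0.219
vertex 3.351 2.679 0.753
vertex 3.163 2.053 0.327
endloop
endfacet
facet normal -0.732 -0.571 -0.370
outer loop
vertex 2.787 2.605 0.219
vertex 3.163 2.053 0.327
vertex 2.229 2.161 2.007
endloop
endfacet
facet normal 0.637 0.294 -0.713
outer loop
vertex 3.163 2.053 0.327
vertex 3.351 2.679 0.753
vertex 3.68 1.972 0.756
endloop
endfacet
facet normal -0.142 -0.990 -0.015
outer loop
vertex 3.163 2.053 0.327
vertex 3.68 1.972 0.756
vertex 2.229 2.161 2.007
endloop
endfacet
facet normal 0.638 0.294 -0.712
outer loop
vertex 3.68 1.972 0.756
vertex 3.351 2.679 0.753
vertex 3.949 2.423 1.183
endloop
endfacet
facet normal 0.377 -0.745 0.550
outer loop
vertex 3.68 1.972 0.756
vertex 3.949 2.423 1.183
vertex 2.229 2.161 2.007
endloop
endfacet
facet normal 0.638 0.294 -0.712
outer loop
vertex 3.949 2.423 1.183
vertex 3.351 2.679 0.753
vertex 3.767 3.067 1.286
endloop
endfacet
facet normal 0.435 -0.021 0.900
outer loop
vertex 3.949 2.423 1.183
vertex 3.767 3.067 1.286
vertex 2.229 2.161 2.007
endloop
endfacet
facet normal 0.560 -0.518 -0.647
outer loop
vertex 0.708 -2.131 -4.131
vertex 0.166 -2.594 -4.23
vertex 0.309 -1.988 -4.591
endloop
endfacet
facet normal 0.529 0.824 -0.203
outer loop
vertex 0.708 -2.131 -4.131
vertex 0.309 -1.988 -4.591
vertex 0.137 -1.602 -3.472
endloop
endfacet
facet normal 0.528 0.825 -0.203
outer loop
vertex 0.137 -1.602 -3.472
vertex 0.309 -1.988 -4.591
vertex -0.262 -1.46 -3.932
endloop
endfacet
facet normal -0.560 0.519 0.646
outer loop
vertex 0.137 -1.602 -3.472
vertex -0.262 -1.46 -3.932
vertex -0.406 -2.066 -3.57
endloop
endfacet
facet normal 0.560 -0.518 -0.647
outer loop
vertex 0.309 -1.988 -4.591
vertex 0.166 -2.594 -4.23
vertex -0.197 -2.302 -4.778
endloop
endfacet
facet normal -0.170 0.692 -0.702
outer loop
vertex 0.309 -1.988 -4.591
vertex -0.197 -2.302 -4.778
vertex -0.262 -1.46 -3.932
endloop
endfacet
facet normal -0.168 0.692 -0.702
outer loop
vertex -0.262 -1.46 -3.932
vertex -0.197 -2.302 -4.778
vertex -0.769 -1.773 -4.119
endloop
endfacet
facet normal -0.559 0.519 0.647
outer loop
vertex -0.262 -1.46 -3.932
vertex -0.769 -1.773 -4.119
vertex -0.406 -2.066 -3.57
endloop
endfacet
facet normal 0.560 -0.518 -0.647
outer loop
vertex -0.197 -2.302 -4.778
vertex 0.166 -2.594 -4.23
vertex -0.431 -2.836 -4.553
endloop
endfacet
facet normal -0.738 0.040 -0.673
outer loop
vertex -0.197 -2.302 -4.778
vertex -0.431 -2.836 -4.553
vertex -0.769 -1.773 -4.119
endloop
endfacet
facet normal -0.740 0.039 -0.671
outer loop
vertex -0.769 -1.773 -4.119
vertex -0.431 -2.836 -4.553
vertex -1.002 -2.307 -3.893
endloop
endfacet
facet normal -0.560 0.518 0.647
outer loop
vertex -0.769 -1.773 -4.119
vertex -1.002 -2.307 -3.893
vertex -0.406 -2.066 -3.57
endloop
endfacet
facet normal 0.560 -0.518 -0.647
outer loop
vertex -0.431 -2.836 -4.553
vertex 0.166 -2.594 -4.23
vertex -0.215 -3.188 -4.084
endloop
endfacet
facet normal -0.753 -0.643 -0.136
outer loop
vertex -0.431 -2.836 -4.553
vertex -0.215 -3.188 -4.084
vertex -1.002 -2.307 -3.893
endloop
endfacet
facet normal -0.753 -0.643 -0.136
outer loop
vertex -1.002 -2.307 -3.893
vertex -0.215 -3.188 -4.084
vertex -0.786 -2.659 -3.424
endloop
endfacet
facet normal -0.560 0.518 0.647
outer loop
vertex -1.002 -2.307 -3.893
vertex -0.786 -2.659 -3.424
vertex -0.406 -2.066 -3.57
endloop
endfacet
facet normal 0.560 -0.518 -0.646
outer loop
vertex -0.215 -3.188 -4.084
vertex 0.166 -2.594 -4.23
vertex 0.287 -3.093 -3.725
endloop
endfacet
facet normal -0.200 -0.842 0.502
outer loop
vertex -0.215 -3.188 -4.084
vertex 0.287 -3.093 -3.725
vertex -0.786 -2.659 -3.424
endloop
endfacet
facet normal -0.200 -0.842 0.502
outer loop
vertex -0.786 -2.659 -3.424
vertex 0.287 -3.093 -3.725
vertex -0.284 -2.564 -3.065
endloop
endfacet
facet normal -0.560 0.518 0.646
outer loop
vertex -0.786 -2.659 -3.424
vertex -0.284 -2.564 -3.065
vertex -0.406 -2.066 -3.57
endloop
endfacet
facet normal 0.560 -0.518 -0.646
outer loop
vertex 0.287 -3.093 -3.725
vertex 0.166 -2.594 -4.23
vertex 0.698 -2.623 -3.746
endloop
endfacet
facet normal 0.504 -0.407 0.762
outer loop
vertex 0.287 -3.093 -3.725
vertex 0.698 -2.623 -3.746
vertex -0.284 -2.564 -3.065
endloop
endfacet
facet normal 0.504 -0.407 0.762
outer loop
vertex -0.284 -2.564 -3.065
vertex 0.698 -2.623 -3.746
vertex 0.127 -2.094 -3.086
endloop
endfacet
facet normal -0.560 0.518 0.646
outer loop
vertex -0.284 -2.564 -3.065
vertex 0.127 -2.094 -3.086
vertex -0.406 -2.066 -3.57
endloop
endfacet
facet normal 0.560 -0.518 -0.647
outer loop
vertex 0.698 -2.623 -3.746
vertex 0.166 -2.594 -4.23
vertex 0.708 -2.131 -4.131
endloop
endfacet
facet normal 0.829 0.334 0.449
outer loop
vertex 0.698 -2.623 -3.746
vertex 0.708 -2.131 -4.131
vertex 0.127 -2.094 -3.086
endloop
endfacet
facet normal 0.828 0.335 0.449
outer loop
vertex 0.127 -2.094 -3.086
vertex 0.708 -2.131 -4.131
vertex 0.137 -1.602 -3.472
endloop
endfacet
facet normal -0.560 0.519 0.646
outer loop
vertex 0.127 -2.094 -3.086
vertex 0.137 -1.602 -3.472
vertex -0.406 -2.066 -3.57
endloop
endfacet

endsolid


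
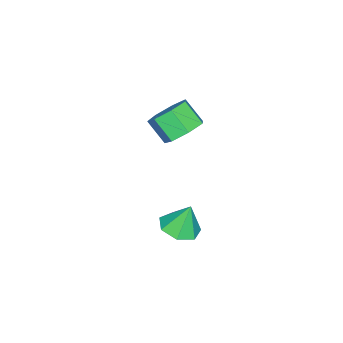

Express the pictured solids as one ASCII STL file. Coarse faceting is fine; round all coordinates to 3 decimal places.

solid 
facet normal 0.182 -0.269 -0.946
outer loop
vertex 1.594 0.464 -2.917
vertex 0.731 0.94 -3.218
vertex 1.685 1.324 -3.144
endloop
endfacet
facet normal 0.748 0.094 0.657
outer loop
vertex 1.594 0.464 -2.917
vertex 1.685 1.324 -3.144
vertex 0.449 1.36 -1.742
endloop
endfacet
facet normal 0.181 -0.268 -0.946
outer loop
vertex 1.685 1.324 -3.144
vertex 0.731 0.94 -3.218
vertex 1.058 1.895 -3.426
endloop
endfacet
facet normal 0.500 0.757 0.421
outer loop
vertex 1.685 1.324 -3.144
vertex 1.058 1.895 -3.426
vertex 0.449 1.36 -1.742
endloop
endfacet
facet normal 0.182 -0.268 -0.946
outer loop
vertex 1.058 1.895 -3.426
vertex 0.731 0.94 -3.218
vertex 0.185 1.747 -3.552
endloop
endfacet
facet normal -0.195 0.953 0.232
outer loop
vertex 1.058 1.895 -3.426
vertex 0.185 1.747 -3.552
vertex 0.449 1.36 -1.742
endloop
endfacet
facet normal 0.182 -0.269 -0.946
outer loop
vertex 0.185 1.747 -3.552
vertex 0.731 0.94 -3.218
vertex -0.276 0.992 -3.426
endloop
endfacet
facet normal -0.812 0.535 0.233
outer loop
vertex 0.185 1.747 -3.552
vertex -0.276 0.992 -3.426
vertex 0.449 1.36 -1.742
endloop
endfacet
facet normal 0.181 -0.269 -0.946
outer loop
vertex -0.276 0.992 -3.426
vertex 0.731 0.94 -3.218
vertex 0.021 0.198 -3.143
endloop
endfacet
facet normal -0.888 -0.182 0.422
outer loop
vertex -0.276 0.992 -3.426
vertex 0.021 0.198 -3.143
vertex 0.449 1.36 -1.742
endloop
endfacet
facet normal 0.181 -0.269 -0.946
outer loop
vertex 0.021 0.198 -3.143
vertex 0.731 0.94 -3.218
vertex 0.853 -0.037 -2.917
endloop
endfacet
facet normal -0.365 -0.659 0.658
outer loop
vertex 0.021 0.198 -3.143
vertex 0.853 -0.037 -2.917
vertex 0.449 1.36 -1.742
endloop
endfacet
facet normal 0.182 -0.269 -0.946
outer loop
vertex 0.853 -0.037 -2.917
vertex 0.731 0.94 -3.218
vertex 1.594 0.464 -2.917
endloop
endfacet
facet normal 0.363 -0.536 0.762
outer loop
vertex 0.853 -0.037 -2.917
vertex 1.594 0.464 -2.917
vertex 0.449 1.36 -1.742
endloop
endfacet
facet normal 0.153 0.718 -0.679
outer loop
vertex 0.353 0.333 2.49
vertex -0.702 0.402 2.325
vertex -0.1 0.939 3.028
endloop
endfacet
facet normal 0.859 0.242 0.451
outer loop
vertex 0.353 0.333 2.49
vertex -0.1 0.939 3.028
vertex 0.137 -0.672 3.441
endloop
endfacet
facet normal 0.859 0.242 0.451
outer loop
vertex 0.137 -0.672 3.441
vertex -0.1 0.939 3.028
vertex -0.316 -0.066 3.979
endloop
endfacet
facet normal -0.154 -0.718 0.679
outer loop
vertex 0.137 -0.672 3.441
vertex -0.316 -0.066 3.979
vertex -0.918 -0.602 3.275
endloop
endfacet
facet normal 0.153 0.718 -0.679
outer loop
vertex -0.1 0.939 3.028
vertex -0.702 0.402 2.325
vertex -1.007 1.141 3.037
endloop
endfacet
facet normal 0.155 0.661 0.734
outer loop
vertex -0.1 0.939 3.028
vertex -1.007 1.141 3.037
vertex -0.316 -0.066 3.979
endloop
endfacet
facet normal 0.154 0.661 0.734
outer loop
vertex -0.316 -0.066 3.979
vertex -1.007 1.141 3.037
vertex -1.222 0.136 3.987
endloop
endfacet
facet normal -0.154 -0.718 0.679
outer loop
vertex -0.316 -0.066 3.979
vertex -1.222 0.136 3.987
vertex -0.918 -0.602 3.275
endloop
endfacet
facet normal 0.154 0.718 -0.679
outer loop
vertex -1.007 1.141 3.037
vertex -0.702 0.402 2.325
vertex -1.684 0.787 2.509
endloop
endfacet
facet normal -0.667 0.582 0.465
outer loop
vertex -1.007 1.141 3.037
vertex -1.684 0.787 2.509
vertex -1.222 0.136 3.987
endloop
endfacet
facet normal -0.667 0.583 0.465
outer loop
vertex -1.222 0.136 3.987
vertex -1.684 0.787 2.509
vertex -1.899 -0.218 3.46
endloop
endfacet
facet normal -0.153 -0.718 0.679
outer loop
vertex -1.222 0.136 3.987
vertex -1.899 -0.218 3.46
vertex -0.918 -0.602 3.275
endloop
endfacet
facet normal 0.154 0.717 -0.679
outer loop
vertex -1.684 0.787 2.509
vertex -0.702 0.402 2.325
vertex -1.622 0.143 1.843
endloop
endfacet
facet normal -0.986 0.065 -0.154
outer loop
vertex -1.684 0.787 2.509
vertex -1.622 0.143 1.843
vertex -1.899 -0.218 3.46
endloop
endfacet
facet normal -0.986 0.065 -0.154
outer loop
vertex -1.899 -0.218 3.46
vertex -1.622 0.143 1.843
vertex -1.837 -0.861 2.793
endloop
endfacet
facet normal -0.153 -0.719 0.678
outer loop
vertex -1.899 -0.218 3.46
vertex -1.837 -0.861 2.793
vertex -0.918 -0.602 3.275
endloop
endfacet
facet normal 0.153 0.718 -0.679
outer loop
vertex -1.622 0.143 1.843
vertex -0.702 0.402 2.325
vertex -0.868 -0.305 1.539
endloop
endfacet
facet normal -0.563 -0.501 -0.657
outer loop
vertex -1.622 0.143 1.843
vertex -0.868 -0.305 1.539
vertex -1.837 -0.861 2.793
endloop
endfacet
facet normal -0.563 -0.501 -0.657
outer loop
vertex -1.837 -0.861 2.793
vertex -0.868 -0.305 1.539
vertex -1.083 -1.31 2.49
endloop
endfacet
facet normal -0.154 -0.717 0.679
outer loop
vertex -1.837 -0.861 2.793
vertex -1.083 -1.31 2.49
vertex -0.918 -0.602 3.275
endloop
endfacet
facet normal 0.154 0.718 -0.679
outer loop
vertex -0.868 -0.305 1.539
vertex -0.702 0.402 2.325
vertex 0.011 -0.221 1.827
endloop
endfacet
facet normal 0.284 -0.690 -0.665
outer loop
vertex -0.868 -0.305 1.539
vertex 0.011 -0.221 1.827
vertex -1.083 -1.31 2.49
endloop
endfacet
facet normal 0.284 -0.690 -0.665
outer loop
vertex -1.083 -1.31 2.49
vertex 0.011 -0.221 1.827
vertex -0.204 -1.226 2.778
endloop
endfacet
facet normal -0.154 -0.717 0.679
outer loop
vertex -1.083 -1.31 2.49
vertex -0.204 -1.226 2.778
vertex -0.918 -0.602 3.275
endloop
endfacet
facet normal 0.153 0.718 -0.679
outer loop
vertex 0.011 -0.221 1.827
vertex -0.702 0.402 2.325
vertex 0.353 0.333 2.49
endloop
endfacet
facet normal 0.917 -0.360 -0.173
outer loop
vertex 0.011 -0.221 1.827
vertex 0.353 0.333 2.49
vertex -0.204 -1.226 2.778
endloop
endfacet
facet normal 0.917 -0.359 -0.171
outer loop
vertex -0.204 -1.226 2.778
vertex 0.353 0.333 2.49
vertex 0.137 -0.672 3.441
endloop
endfacet
facet normal -0.154 -0.718 0.679
outer loop
vertex -0.204 -1.226 2.778
vertex 0.137 -0.672 3.441
vertex -0.918 -0.602 3.275
endloop
endfacet

endsolid


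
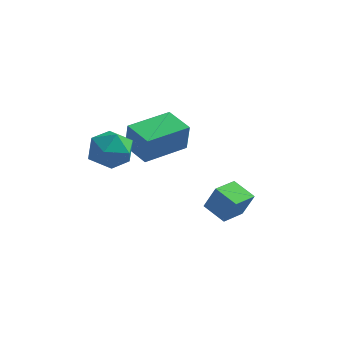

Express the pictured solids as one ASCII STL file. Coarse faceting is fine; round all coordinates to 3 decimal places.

solid 
facet normal -0.505 -0.861 -0.058
outer loop
vertex -0.035 -0.825 3.132
vertex -1.231 -0.144 3.439
vertex -0.26 -0.601 1.758
endloop
endfacet
facet normal 0.848 -0.483 -0.218
outer loop
vertex 0.811 1.224 1.881
vertex -0.035 -0.825 3.132
vertex -0.26 -0.601 1.758
endloop
endfacet
facet normal -0.505 -0.861 -0.058
outer loop
vertex -0.26 -0.601 1.758
vertex -1.231 -0.144 3.439
vertex -1.456 0.08 2.065
endloop
endfacet
facet normal -0.159 0.159 -0.974
outer loop
vertex -1.456 0.08 2.065
vertex 0.811 1.224 1.881
vertex -0.26 -0.601 1.758
endloop
endfacet
facet normal 0.159 -0.159 0.974
outer loop
vertex -0.035 -0.825 3.132
vertex -0.16 1.681 3.562
vertex -1.231 -0.144 3.439
endloop
endfacet
facet normal 0.848 -0.483 -0.218
outer loop
vertex 1.036 1.0 3.255
vertex -0.035 -0.825 3.132
vertex 0.811 1.224 1.881
endloop
endfacet
facet normal 0.159 -0.159 0.974
outer loop
vertex 1.036 1.0 3.255
vertex -0.16 1.681 3.562
vertex -0.035 -0.825 3.132
endloop
endfacet
facet normal -0.848 0.483 0.218
outer loop
vertex -1.231 -0.144 3.439
vertex -0.16 1.681 3.562
vertex -1.456 0.08 2.065
endloop
endfacet
facet normal -0.159 0.159 -0.974
outer loop
vertex -0.385 1.905 2.188
vertex 0.811 1.224 1.881
vertex -1.456 0.08 2.065
endloop
endfacet
facet normal -0.848 0.483 0.218
outer loop
vertex -1.456 0.08 2.065
vertex -0.16 1.681 3.562
vertex -0.385 1.905 2.188
endloop
endfacet
facet normal 0.505 0.861 0.058
outer loop
vertex -0.385 1.905 2.188
vertex 1.036 1.0 3.255
vertex 0.811 1.224 1.881
endloop
endfacet
facet normal 0.505 0.861 0.058
outer loop
vertex -0.16 1.681 3.562
vertex 1.036 1.0 3.255
vertex -0.385 1.905 2.188
endloop
endfacet
facet normal 0.062 0.972 0.227
outer loop
vertex -1.688 -0.178 2.088
vertex -1.92 -0.404 3.121
vertex -0.89 -0.392 2.788
endloop
endfacet
facet normal 0.495 0.809 -0.317
outer loop
vertex -1.688 -0.178 2.088
vertex -0.89 -0.392 2.788
vertex -0.857 -0.804 1.787
endloop
endfacet
facet normal 0.097 0.533 -0.840
outer loop
vertex -1.688 -0.178 2.088
vertex -0.857 -0.804 1.787
vertex -1.867 -1.07 1.501
endloop
endfacet
facet normal -0.582 0.525 -0.621
outer loop
vertex -1.688 -0.178 2.088
vertex -1.867 -1.07 1.501
vertex -2.524 -0.823 2.326
endloop
endfacet
facet normal -0.603 0.796 0.039
outer loop
vertex -1.688 -0.178 2.088
vertex -2.524 -0.823 2.326
vertex -1.92 -0.404 3.121
endloop
endfacet
facet normal 0.948 0.305 -0.094
outer loop
vertex -0.857 -0.804 1.787
vertex -0.89 -0.392 2.788
vertex -0.576 -1.417 2.634
endloop
endfacet
facet normal 0.247 0.568 0.785
outer loop
vertex -0.89 -0.392 2.788
vertex -1.92 -0.404 3.121
vertex -1.233 -1.17 3.459
endloop
endfacet
facet normal -0.830 0.284 0.481
outer loop
vertex -1.92 -0.404 3.121
vertex -2.524 -0.823 2.326
vertex -2.243 -1.436 3.173
endloop
endfacet
facet normal -0.795 -0.155 -0.587
outer loop
vertex -2.524 -0.823 2.326
vertex -1.867 -1.07 1.501
vertex -2.21 -1.848 2.172
endloop
endfacet
facet normal 0.304 -0.143 -0.942
outer loop
vertex -1.867 -1.07 1.501
vertex -0.857 -0.804 1.787
vertex -1.18 -1.836 1.839
endloop
endfacet
facet normal 0.582 -0.525 0.621
outer loop
vertex -1.412 -2.062 2.872
vertex -0.576 -1.417 2.634
vertex -1.233 -1.17 3.459
endloop
endfacet
facet normal -0.097 -0.533 0.840
outer loop
vertex -1.412 -2.062 2.872
vertex -1.233 -1.17 3.459
vertex -2.243 -1.436 3.173
endloop
endfacet
facet normal -0.495 -0.809 0.317
outer loop
vertex -1.412 -2.062 2.872
vertex -2.243 -1.436 3.173
vertex -2.21 -1.848 2.172
endloop
endfacet
facet normal -0.062 -0.972 -0.227
outer loop
vertex -1.412 -2.062 2.872
vertex -2.21 -1.848 2.172
vertex -1.18 -1.836 1.839
endloop
endfacet
facet normal 0.603 -0.796 -0.039
outer loop
vertex -1.412 -2.062 2.872
vertex -1.18 -1.836 1.839
vertex -0.576 -1.417 2.634
endloop
endfacet
facet normal 0.795 0.155 0.587
outer loop
vertex -1.233 -1.17 3.459
vertex -0.576 -1.417 2.634
vertex -0.89 -0.392 2.788
endloop
endfacet
facet normal -0.304 0.143 0.942
outer loop
vertex -2.243 -1.436 3.173
vertex -1.233 -1.17 3.459
vertex -1.92 -0.404 3.121
endloop
endfacet
facet normal -0.948 -0.305 0.094
outer loop
vertex -2.21 -1.848 2.172
vertex -2.243 -1.436 3.173
vertex -2.524 -0.823 2.326
endloop
endfacet
facet normal -0.247 -0.568 -0.785
outer loop
vertex -1.18 -1.836 1.839
vertex -2.21 -1.848 2.172
vertex -1.867 -1.07 1.501
endloop
endfacet
facet normal 0.830 -0.284 -0.481
outer loop
vertex -0.576 -1.417 2.634
vertex -1.18 -1.836 1.839
vertex -0.857 -0.804 1.787
endloop
endfacet
facet normal -0.870 0.298 0.394
outer loop
vertex 2.937 -0.876 1.094
vertex 3.282 0.298 0.967
vertex 2.421 -0.849 -0.066
endloop
endfacet
facet normal -0.281 -0.954 0.103
outer loop
vertex 3.438 -1.198 -0.527
vertex 2.937 -0.876 1.094
vertex 2.421 -0.849 -0.066
endloop
endfacet
facet normal -0.870 0.298 0.394
outer loop
vertex 2.421 -0.849 -0.066
vertex 3.282 0.298 0.967
vertex 2.766 0.325 -0.193
endloop
endfacet
facet normal -0.407 0.021 -0.913
outer loop
vertex 2.766 0.325 -0.193
vertex 3.438 -1.198 -0.527
vertex 2.421 -0.849 -0.066
endloop
endfacet
facet normal 0.407 -0.021 0.913
outer loop
vertex 2.937 -0.876 1.094
vertex 4.299 -0.051 0.506
vertex 3.282 0.298 0.967
endloop
endfacet
facet normal -0.281 -0.954 0.103
outer loop
vertex 3.954 -1.225 0.633
vertex 2.937 -0.876 1.094
vertex 3.438 -1.198 -0.527
endloop
endfacet
facet normal 0.407 -0.021 0.913
outer loop
vertex 3.954 -1.225 0.633
vertex 4.299 -0.051 0.506
vertex 2.937 -0.876 1.094
endloop
endfacet
facet normal 0.281 0.954 -0.103
outer loop
vertex 3.282 0.298 0.967
vertex 4.299 -0.051 0.506
vertex 2.766 0.325 -0.193
endloop
endfacet
facet normal -0.407 0.021 -0.913
outer loop
vertex 3.783 -0.024 -0.654
vertex 3.438 -1.198 -0.527
vertex 2.766 0.325 -0.193
endloop
endfacet
facet normal 0.281 0.954 -0.103
outer loop
vertex 2.766 0.325 -0.193
vertex 4.299 -0.051 0.506
vertex 3.783 -0.024 -0.654
endloop
endfacet
facet normal 0.870 -0.298 -0.394
outer loop
vertex 3.783 -0.024 -0.654
vertex 3.954 -1.225 0.633
vertex 3.438 -1.198 -0.527
endloop
endfacet
facet normal 0.870 -0.298 -0.394
outer loop
vertex 4.299 -0.051 0.506
vertex 3.954 -1.225 0.633
vertex 3.783 -0.024 -0.654
endloop
endfacet

endsolid


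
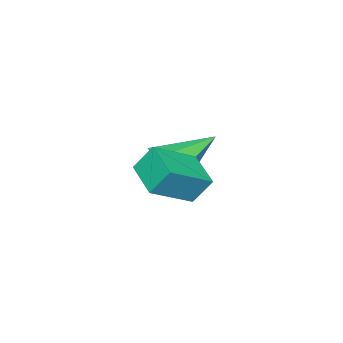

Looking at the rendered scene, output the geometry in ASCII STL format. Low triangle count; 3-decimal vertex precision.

solid 
facet normal 0.728 -0.456 -0.512
outer loop
vertex -0.285 1.841 -3.694
vertex -0.911 1.722 -4.478
vertex -0.342 2.553 -4.409
endloop
endfacet
facet normal 0.357 0.676 0.645
outer loop
vertex -0.285 1.841 -3.694
vertex -0.342 2.553 -4.409
vertex -2.469 2.698 -3.382
endloop
endfacet
facet normal 0.728 -0.456 -0.511
outer loop
vertex -0.342 2.553 -4.409
vertex -0.911 1.722 -4.478
vertex -0.967 2.433 -5.192
endloop
endfacet
facet normal -0.004 0.989 -0.148
outer loop
vertex -0.342 2.553 -4.409
vertex -0.967 2.433 -5.192
vertex -2.469 2.698 -3.382
endloop
endfacet
facet normal 0.728 -0.457 -0.512
outer loop
vertex -0.967 2.433 -5.192
vertex -0.911 1.722 -4.478
vertex -1.537 1.602 -5.261
endloop
endfacet
facet normal -0.636 0.486 -0.599
outer loop
vertex -0.967 2.433 -5.192
vertex -1.537 1.602 -5.261
vertex -2.469 2.698 -3.382
endloop
endfacet
facet normal 0.728 -0.457 -0.512
outer loop
vertex -1.537 1.602 -5.261
vertex -0.911 1.722 -4.478
vertex -1.481 0.89 -4.546
endloop
endfacet
facet normal -0.908 -0.330 -0.258
outer loop
vertex -1.537 1.602 -5.261
vertex -1.481 0.89 -4.546
vertex -2.469 2.698 -3.382
endloop
endfacet
facet normal 0.728 -0.457 -0.512
outer loop
vertex -1.481 0.89 -4.546
vertex -0.911 1.722 -4.478
vertex -0.855 1.01 -3.763
endloop
endfacet
facet normal -0.547 -0.644 0.536
outer loop
vertex -1.481 0.89 -4.546
vertex -0.855 1.01 -3.763
vertex -2.469 2.698 -3.382
endloop
endfacet
facet normal 0.728 -0.457 -0.512
outer loop
vertex -0.855 1.01 -3.763
vertex -0.911 1.722 -4.478
vertex -0.285 1.841 -3.694
endloop
endfacet
facet normal 0.086 -0.141 0.986
outer loop
vertex -0.855 1.01 -3.763
vertex -0.285 1.841 -3.694
vertex -2.469 2.698 -3.382
endloop
endfacet
facet normal -0.521 -0.809 0.273
outer loop
vertex 1.907 3.226 -1.764
vertex 0.446 3.862 -2.664
vertex 2.253 2.685 -2.706
endloop
endfacet
facet normal 0.798 -0.347 0.493
outer loop
vertex 3.034 3.898 -3.116
vertex 1.907 3.226 -1.764
vertex 2.253 2.685 -2.706
endloop
endfacet
facet normal -0.521 -0.809 0.273
outer loop
vertex 2.253 2.685 -2.706
vertex 0.446 3.862 -2.664
vertex 0.792 3.321 -3.606
endloop
endfacet
facet normal 0.303 -0.474 -0.827
outer loop
vertex 0.792 3.321 -3.606
vertex 3.034 3.898 -3.116
vertex 2.253 2.685 -2.706
endloop
endfacet
facet normal -0.303 0.474 0.827
outer loop
vertex 1.907 3.226 -1.764
vertex 1.227 5.075 -3.074
vertex 0.446 3.862 -2.664
endloop
endfacet
facet normal 0.798 -0.347 0.493
outer loop
vertex 2.688 4.439 -2.174
vertex 1.907 3.226 -1.764
vertex 3.034 3.898 -3.116
endloop
endfacet
facet normal -0.303 0.474 0.827
outer loop
vertex 2.688 4.439 -2.174
vertex 1.227 5.075 -3.074
vertex 1.907 3.226 -1.764
endloop
endfacet
facet normal -0.798 0.347 -0.493
outer loop
vertex 0.446 3.862 -2.664
vertex 1.227 5.075 -3.074
vertex 0.792 3.321 -3.606
endloop
endfacet
facet normal 0.303 -0.474 -0.827
outer loop
vertex 1.573 4.534 -4.016
vertex 3.034 3.898 -3.116
vertex 0.792 3.321 -3.606
endloop
endfacet
facet normal -0.798 0.347 -0.493
outer loop
vertex 0.792 3.321 -3.606
vertex 1.227 5.075 -3.074
vertex 1.573 4.534 -4.016
endloop
endfacet
facet normal 0.521 0.809 -0.273
outer loop
vertex 1.573 4.534 -4.016
vertex 2.688 4.439 -2.174
vertex 3.034 3.898 -3.116
endloop
endfacet
facet normal 0.521 0.809 -0.273
outer loop
vertex 1.227 5.075 -3.074
vertex 2.688 4.439 -2.174
vertex 1.573 4.534 -4.016
endloop
endfacet

endsolid


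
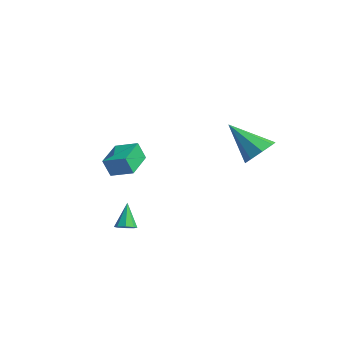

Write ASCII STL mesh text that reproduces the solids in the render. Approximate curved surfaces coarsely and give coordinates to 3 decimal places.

solid 
facet normal -0.733 -0.612 -0.298
outer loop
vertex 0.161 -1.612 0.75
vertex -0.932 -0.464 1.081
vertex 0.248 -1.258 -0.192
endloop
endfacet
facet normal 0.675 -0.709 -0.204
outer loop
vertex 1.112 -0.536 0.159
vertex 0.161 -1.612 0.75
vertex 0.248 -1.258 -0.192
endloop
endfacet
facet normal -0.733 -0.612 -0.297
outer loop
vertex 0.248 -1.258 -0.192
vertex -0.932 -0.464 1.081
vertex -0.846 -0.11 0.139
endloop
endfacet
facet normal 0.086 0.351 -0.933
outer loop
vertex -0.846 -0.11 0.139
vertex 1.112 -0.536 0.159
vertex 0.248 -1.258 -0.192
endloop
endfacet
facet normal -0.086 -0.351 0.933
outer loop
vertex 0.161 -1.612 0.75
vertex -0.068 0.258 1.432
vertex -0.932 -0.464 1.081
endloop
endfacet
facet normal 0.675 -0.709 -0.205
outer loop
vertex 1.026 -0.89 1.101
vertex 0.161 -1.612 0.75
vertex 1.112 -0.536 0.159
endloop
endfacet
facet normal -0.086 -0.351 0.933
outer loop
vertex 1.026 -0.89 1.101
vertex -0.068 0.258 1.432
vertex 0.161 -1.612 0.75
endloop
endfacet
facet normal -0.675 0.709 0.205
outer loop
vertex -0.932 -0.464 1.081
vertex -0.068 0.258 1.432
vertex -0.846 -0.11 0.139
endloop
endfacet
facet normal 0.086 0.351 -0.933
outer loop
vertex 0.019 0.612 0.49
vertex 1.112 -0.536 0.159
vertex -0.846 -0.11 0.139
endloop
endfacet
facet normal -0.675 0.709 0.204
outer loop
vertex -0.846 -0.11 0.139
vertex -0.068 0.258 1.432
vertex 0.019 0.612 0.49
endloop
endfacet
facet normal 0.733 0.612 0.297
outer loop
vertex 0.019 0.612 0.49
vertex 1.026 -0.89 1.101
vertex 1.112 -0.536 0.159
endloop
endfacet
facet normal 0.733 0.612 0.298
outer loop
vertex -0.068 0.258 1.432
vertex 1.026 -0.89 1.101
vertex 0.019 0.612 0.49
endloop
endfacet
facet normal 0.579 0.441 -0.686
outer loop
vertex 4.9 4.359 2.41
vertex 4.361 4.065 1.766
vertex 4.399 4.798 2.269
endloop
endfacet
facet normal 0.117 0.422 0.899
outer loop
vertex 4.9 4.359 2.41
vertex 4.399 4.798 2.269
vertex 3.139 3.135 3.214
endloop
endfacet
facet normal 0.578 0.441 -0.686
outer loop
vertex 4.399 4.798 2.269
vertex 4.361 4.065 1.766
vertex 3.875 4.808 1.834
endloop
endfacet
facet normal -0.463 0.676 0.573
outer loop
vertex 4.399 4.798 2.269
vertex 3.875 4.808 1.834
vertex 3.139 3.135 3.214
endloop
endfacet
facet normal 0.578 0.441 -0.686
outer loop
vertex 3.875 4.808 1.834
vertex 4.361 4.065 1.766
vertex 3.636 4.382 1.359
endloop
endfacet
facet normal -0.896 0.440 0.056
outer loop
vertex 3.875 4.808 1.834
vertex 3.636 4.382 1.359
vertex 3.139 3.135 3.214
endloop
endfacet
facet normal 0.578 0.441 -0.686
outer loop
vertex 3.636 4.382 1.359
vertex 4.361 4.065 1.766
vertex 3.821 3.771 1.122
endloop
endfacet
facet normal -0.927 -0.146 -0.347
outer loop
vertex 3.636 4.382 1.359
vertex 3.821 3.771 1.122
vertex 3.139 3.135 3.214
endloop
endfacet
facet normal 0.578 0.441 -0.686
outer loop
vertex 3.821 3.771 1.122
vertex 4.361 4.065 1.766
vertex 4.323 3.332 1.263
endloop
endfacet
facet normal -0.537 -0.743 -0.401
outer loop
vertex 3.821 3.771 1.122
vertex 4.323 3.332 1.263
vertex 3.139 3.135 3.214
endloop
endfacet
facet normal 0.580 0.440 -0.685
outer loop
vertex 4.323 3.332 1.263
vertex 4.361 4.065 1.766
vertex 4.846 3.322 1.699
endloop
endfacet
facet normal 0.043 -0.996 -0.074
outer loop
vertex 4.323 3.332 1.263
vertex 4.846 3.322 1.699
vertex 3.139 3.135 3.214
endloop
endfacet
facet normal 0.580 0.440 -0.686
outer loop
vertex 4.846 3.322 1.699
vertex 4.361 4.065 1.766
vertex 5.085 3.747 2.174
endloop
endfacet
facet normal 0.475 -0.761 0.442
outer loop
vertex 4.846 3.322 1.699
vertex 5.085 3.747 2.174
vertex 3.139 3.135 3.214
endloop
endfacet
facet normal 0.580 0.440 -0.686
outer loop
vertex 5.085 3.747 2.174
vertex 4.361 4.065 1.766
vertex 4.9 4.359 2.41
endloop
endfacet
facet normal 0.506 -0.173 0.845
outer loop
vertex 5.085 3.747 2.174
vertex 4.9 4.359 2.41
vertex 3.139 3.135 3.214
endloop
endfacet
facet normal 0.430 -0.272 -0.861
outer loop
vertex 4.158 -1.994 -1.599
vertex 3.72 -2.173 -1.761
vertex 3.952 -1.731 -1.785
endloop
endfacet
facet normal 0.546 0.725 0.420
outer loop
vertex 4.158 -1.994 -1.599
vertex 3.952 -1.731 -1.785
vertex 3.14 -1.807 -0.599
endloop
endfacet
facet normal 0.430 -0.272 -0.861
outer loop
vertex 3.952 -1.731 -1.785
vertex 3.72 -2.173 -1.761
vertex 3.61 -1.727 -1.957
endloop
endfacet
facet normal -0.015 0.998 0.054
outer loop
vertex 3.952 -1.731 -1.785
vertex 3.61 -1.727 -1.957
vertex 3.14 -1.807 -0.599
endloop
endfacet
facet normal 0.430 -0.272 -0.861
outer loop
vertex 3.61 -1.727 -1.957
vertex 3.72 -2.173 -1.761
vertex 3.333 -1.984 -2.014
endloop
endfacet
facet normal -0.649 0.739 -0.181
outer loop
vertex 3.61 -1.727 -1.957
vertex 3.333 -1.984 -2.014
vertex 3.14 -1.807 -0.599
endloop
endfacet
facet normal 0.431 -0.271 -0.861
outer loop
vertex 3.333 -1.984 -2.014
vertex 3.72 -2.173 -1.761
vertex 3.283 -2.353 -1.923
endloop
endfacet
facet normal -0.984 0.097 -0.146
outer loop
vertex 3.333 -1.984 -2.014
vertex 3.283 -2.353 -1.923
vertex 3.14 -1.807 -0.599
endloop
endfacet
facet normal 0.431 -0.271 -0.861
outer loop
vertex 3.283 -2.353 -1.923
vertex 3.72 -2.173 -1.761
vertex 3.489 -2.616 -1.737
endloop
endfacet
facet normal -0.825 -0.549 0.137
outer loop
vertex 3.283 -2.353 -1.923
vertex 3.489 -2.616 -1.737
vertex 3.14 -1.807 -0.599
endloop
endfacet
facet normal 0.430 -0.271 -0.861
outer loop
vertex 3.489 -2.616 -1.737
vertex 3.72 -2.173 -1.761
vertex 3.831 -2.62 -1.565
endloop
endfacet
facet normal -0.263 -0.823 0.504
outer loop
vertex 3.489 -2.616 -1.737
vertex 3.831 -2.62 -1.565
vertex 3.14 -1.807 -0.599
endloop
endfacet
facet normal 0.430 -0.271 -0.861
outer loop
vertex 3.831 -2.62 -1.565
vertex 3.72 -2.173 -1.761
vertex 4.108 -2.362 -1.508
endloop
endfacet
facet normal 0.372 -0.562 0.739
outer loop
vertex 3.831 -2.62 -1.565
vertex 4.108 -2.362 -1.508
vertex 3.14 -1.807 -0.599
endloop
endfacet
facet normal 0.429 -0.271 -0.861
outer loop
vertex 4.108 -2.362 -1.508
vertex 3.72 -2.173 -1.761
vertex 4.158 -1.994 -1.599
endloop
endfacet
facet normal 0.706 0.078 0.704
outer loop
vertex 4.108 -2.362 -1.508
vertex 4.158 -1.994 -1.599
vertex 3.14 -1.807 -0.599
endloop
endfacet

endsolid
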